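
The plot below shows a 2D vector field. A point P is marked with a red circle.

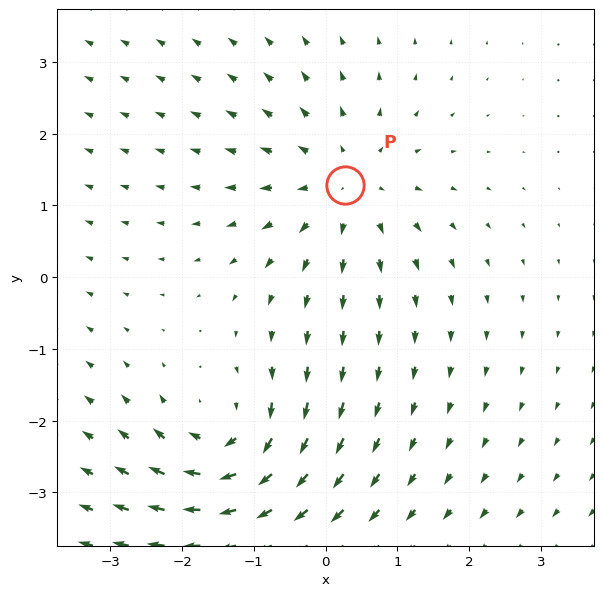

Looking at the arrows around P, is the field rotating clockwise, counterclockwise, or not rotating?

not rotating

Near P at (0.3, 1.3) the arrows show no circulation. The curl there is ≈0.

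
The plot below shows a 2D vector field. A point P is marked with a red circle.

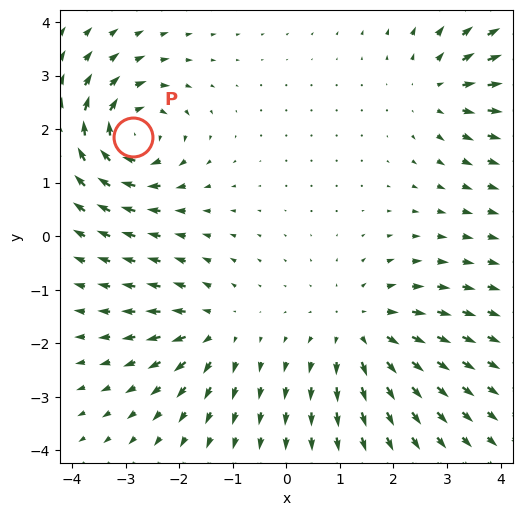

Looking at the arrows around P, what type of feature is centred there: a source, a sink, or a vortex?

vortex

At P (-2.9, 1.9) the arrows circulate clockwise. Divergence ≈0, curl about -7 — near-zero divergence with nonzero curl is a vortex.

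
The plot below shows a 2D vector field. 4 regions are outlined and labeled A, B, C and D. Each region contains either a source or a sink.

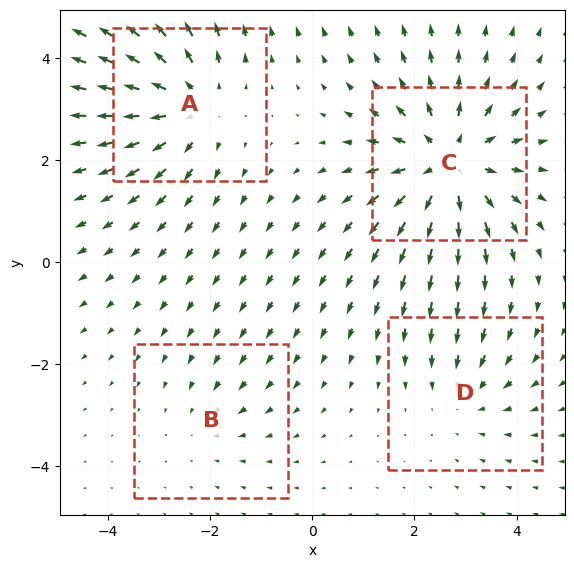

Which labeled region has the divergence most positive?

Divergence at each region's feature centre — A: about +4, B: about -2, C: about +6, D: about -3. Region C is most positive.

C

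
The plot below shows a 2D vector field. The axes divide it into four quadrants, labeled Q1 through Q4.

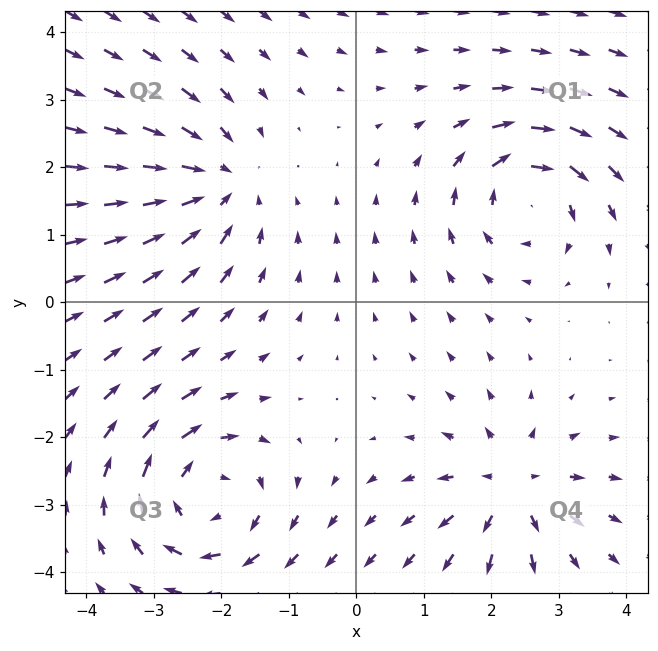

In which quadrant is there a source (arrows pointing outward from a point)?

Q4

The source sits at approximately (2.3, -2.8), which lies in quadrant Q4. The divergence there is about +4, positive as expected for a source.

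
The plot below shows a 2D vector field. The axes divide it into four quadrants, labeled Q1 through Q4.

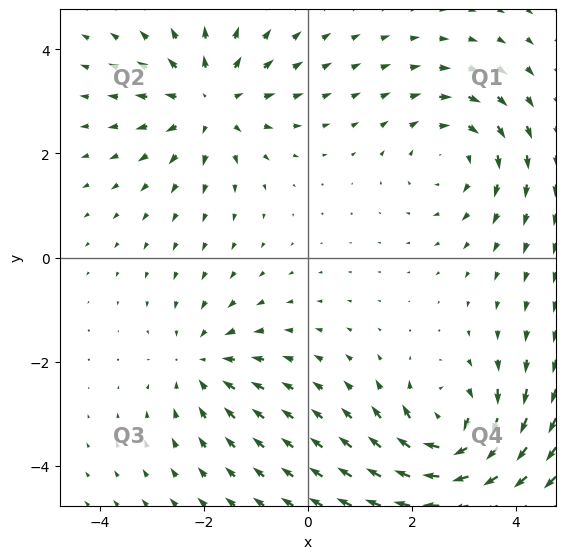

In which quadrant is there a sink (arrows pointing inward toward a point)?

The sink sits at approximately (-2.0, -2.0), which lies in quadrant Q3. The divergence there is about -3, negative as expected for a sink.

Q3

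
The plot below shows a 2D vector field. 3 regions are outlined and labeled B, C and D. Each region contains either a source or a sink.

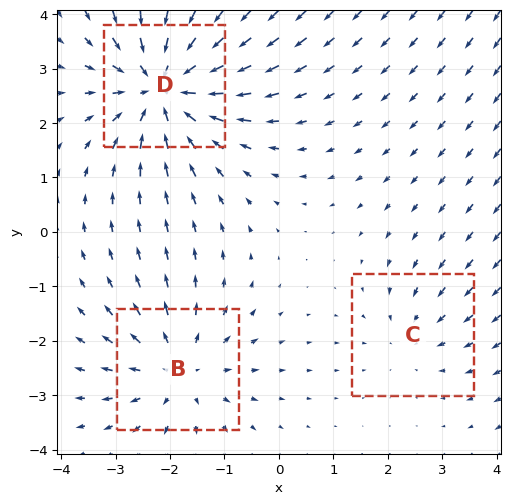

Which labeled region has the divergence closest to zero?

Divergence at each region's feature centre — B: about +3, C: about -2, D: about -5. Region C is closest to zero.

C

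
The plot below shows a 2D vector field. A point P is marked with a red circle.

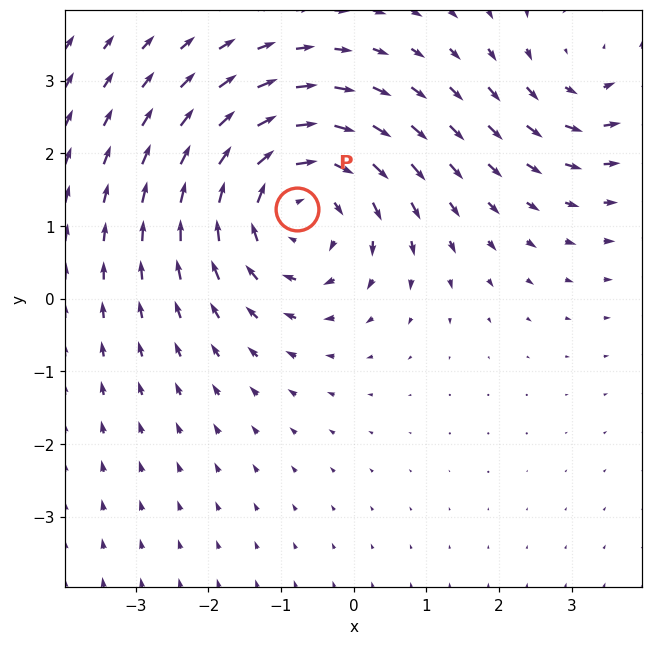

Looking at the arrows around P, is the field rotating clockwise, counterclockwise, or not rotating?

Near P at (-0.8, 1.2) the arrows circulate clockwise. The curl (z-component) there is about -4; negative curl means clockwise rotation.

clockwise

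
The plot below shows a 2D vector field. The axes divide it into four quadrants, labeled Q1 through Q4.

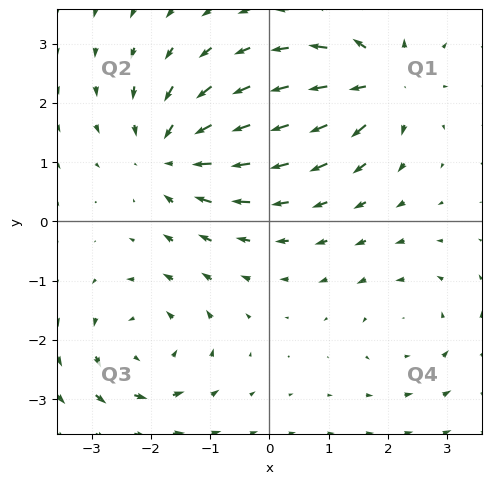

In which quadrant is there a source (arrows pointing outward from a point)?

The source sits at approximately (1.9, 2.3), which lies in quadrant Q1. The divergence there is about +6, positive as expected for a source.

Q1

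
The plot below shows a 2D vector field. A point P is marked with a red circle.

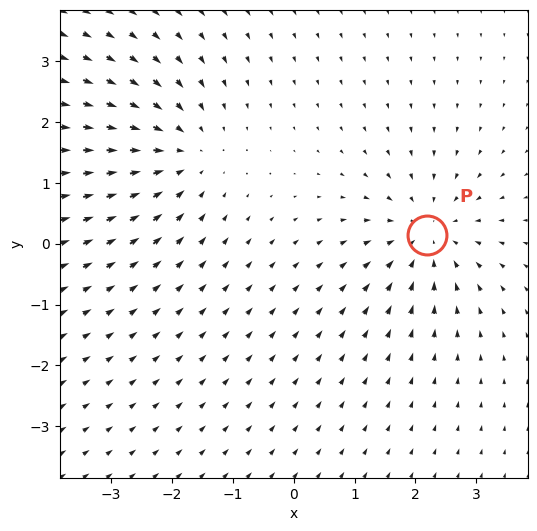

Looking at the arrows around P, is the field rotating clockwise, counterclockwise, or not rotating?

Near P at (2.2, 0.2) the arrows show no circulation. The curl there is ≈0.

not rotating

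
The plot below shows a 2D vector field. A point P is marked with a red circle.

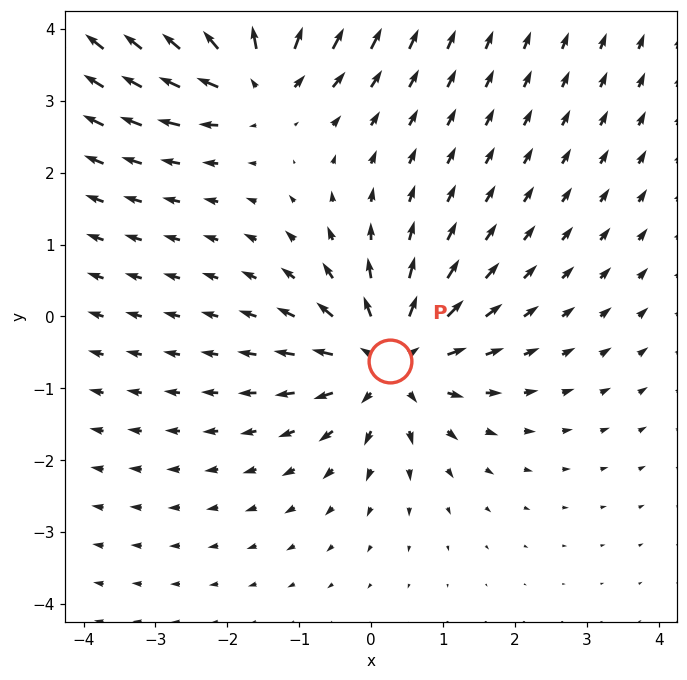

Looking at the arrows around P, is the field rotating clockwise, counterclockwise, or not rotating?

not rotating

Near P at (0.3, -0.6) the arrows show no circulation. The curl there is ≈0.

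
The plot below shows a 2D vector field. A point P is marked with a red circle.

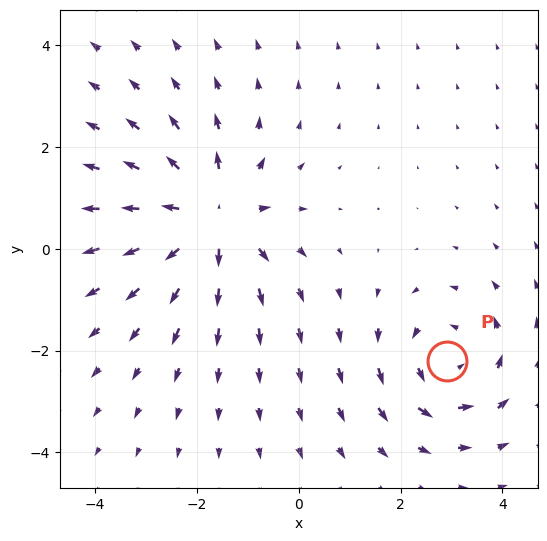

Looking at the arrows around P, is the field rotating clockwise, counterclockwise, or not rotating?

Near P at (2.9, -2.2) the arrows circulate counterclockwise. The curl (z-component) there is about +3; positive curl means counterclockwise rotation.

counterclockwise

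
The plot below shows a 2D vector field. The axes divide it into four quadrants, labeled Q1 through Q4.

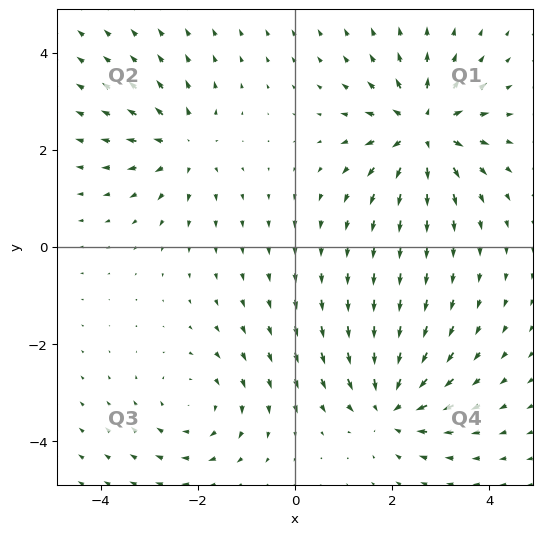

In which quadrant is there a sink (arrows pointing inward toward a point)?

Q4

The sink sits at approximately (2.0, -3.3), which lies in quadrant Q4. The divergence there is about -6, negative as expected for a sink.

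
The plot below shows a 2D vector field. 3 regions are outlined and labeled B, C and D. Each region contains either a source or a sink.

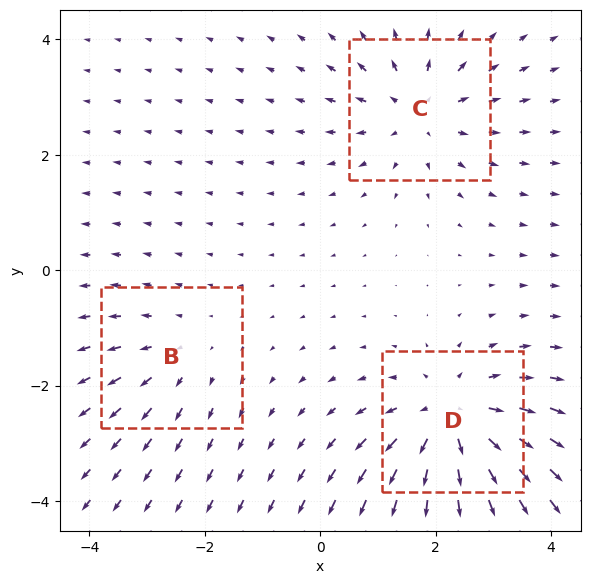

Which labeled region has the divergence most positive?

Divergence at each region's feature centre — B: about +2, C: about +3, D: about +4. Region D is most positive.

D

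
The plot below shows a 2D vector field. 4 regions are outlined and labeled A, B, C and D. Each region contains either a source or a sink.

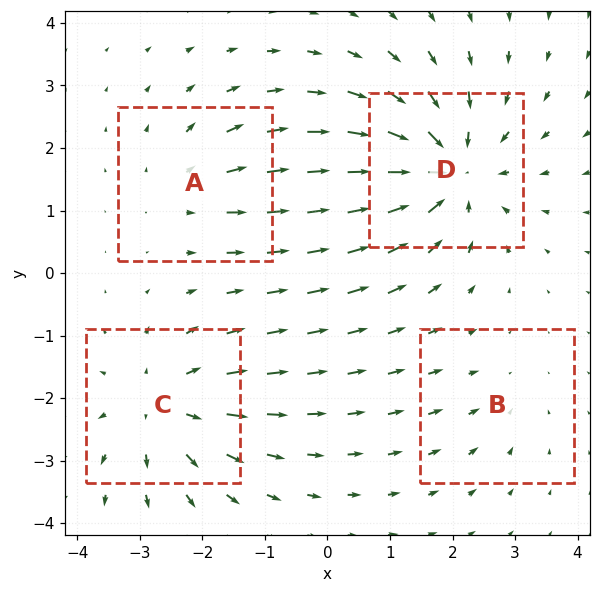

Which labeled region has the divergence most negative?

D

Divergence at each region's feature centre — A: about +3, B: about -2, C: about +5, D: about -7. Region D is most negative.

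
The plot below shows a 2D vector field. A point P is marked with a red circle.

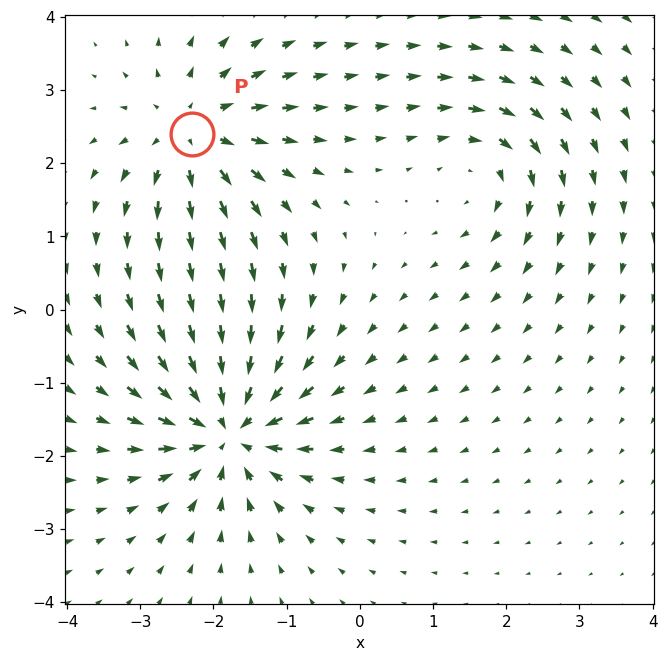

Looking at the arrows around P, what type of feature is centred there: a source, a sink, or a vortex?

At P (-2.3, 2.4) the arrows spread outward. Divergence about +5, curl ≈0 — positive divergence with near-zero curl is a source.

source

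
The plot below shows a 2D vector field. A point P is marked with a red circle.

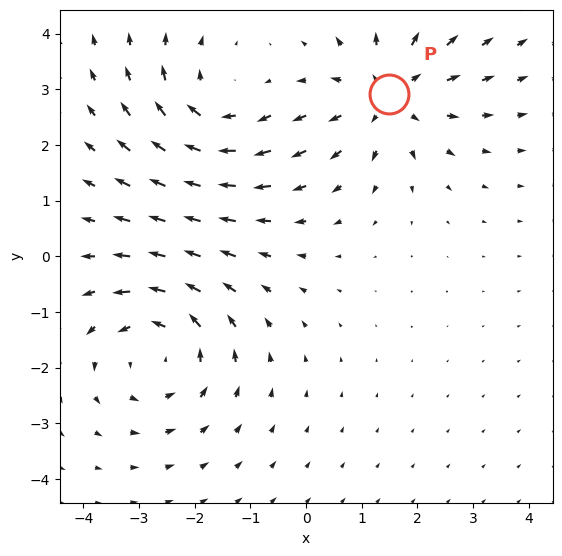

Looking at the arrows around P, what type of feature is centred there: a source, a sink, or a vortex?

source

At P (1.5, 2.9) the arrows spread outward. Divergence about +3, curl ≈0 — positive divergence with near-zero curl is a source.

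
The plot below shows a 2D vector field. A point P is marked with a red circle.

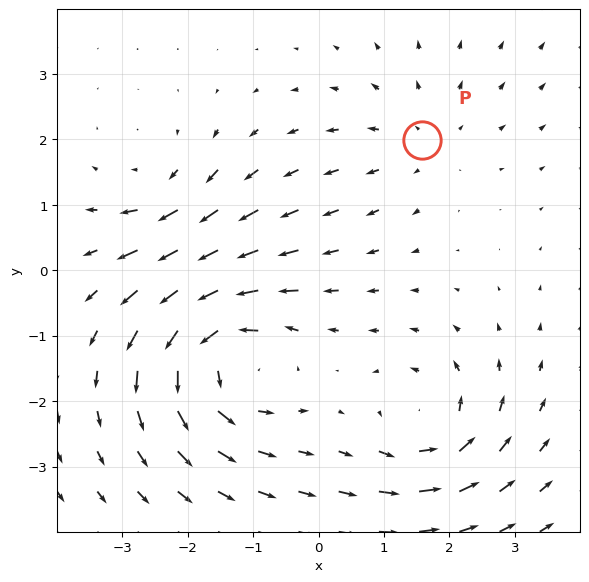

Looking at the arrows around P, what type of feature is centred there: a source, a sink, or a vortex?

At P (1.6, 2.0) the arrows spread outward. Divergence about +2, curl ≈0 — positive divergence with near-zero curl is a source.

source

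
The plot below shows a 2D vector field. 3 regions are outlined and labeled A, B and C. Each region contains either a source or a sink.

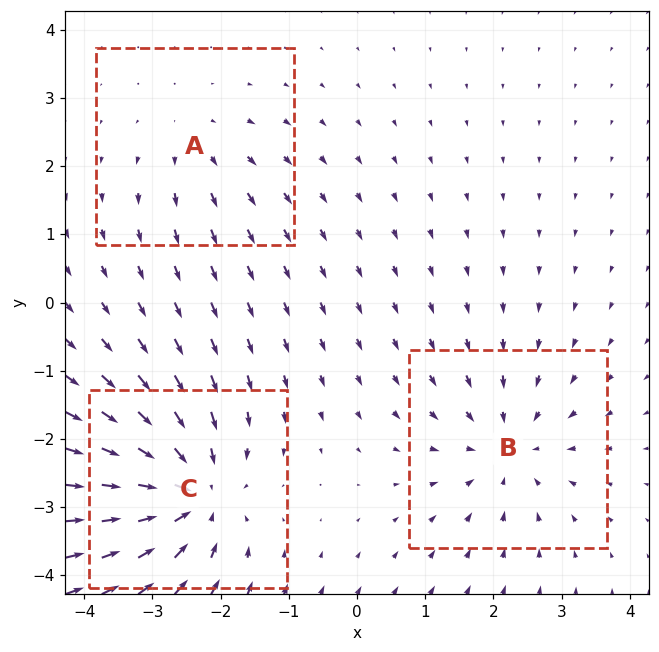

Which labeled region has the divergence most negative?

C

Divergence at each region's feature centre — A: about +2, B: about -3, C: about -5. Region C is most negative.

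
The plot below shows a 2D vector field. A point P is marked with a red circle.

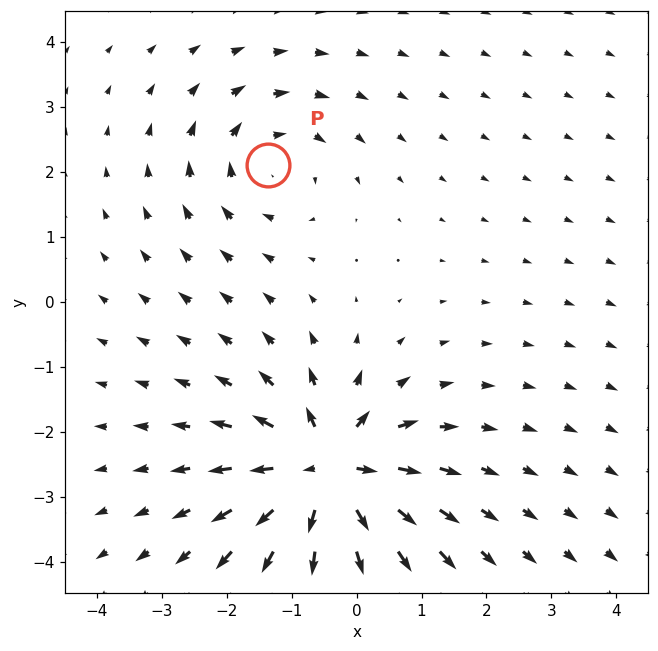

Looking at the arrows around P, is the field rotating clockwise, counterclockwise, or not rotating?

Near P at (-1.4, 2.1) the arrows circulate clockwise. The curl (z-component) there is about -3; negative curl means clockwise rotation.

clockwise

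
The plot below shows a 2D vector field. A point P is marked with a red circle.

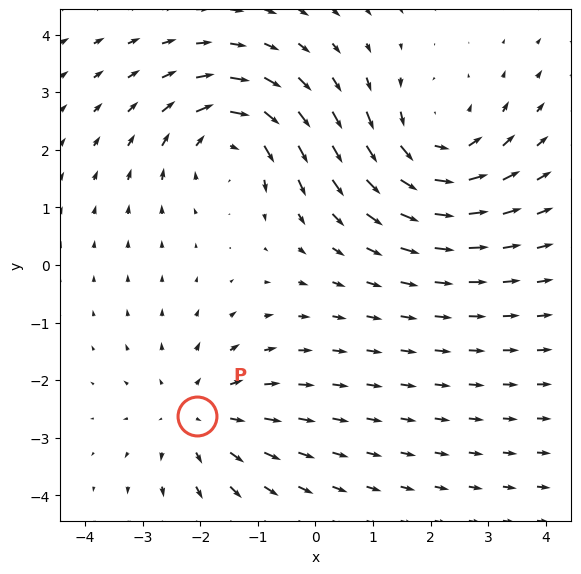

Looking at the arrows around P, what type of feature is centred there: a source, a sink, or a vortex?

source

At P (-2.0, -2.6) the arrows spread outward. Divergence about +3, curl ≈0 — positive divergence with near-zero curl is a source.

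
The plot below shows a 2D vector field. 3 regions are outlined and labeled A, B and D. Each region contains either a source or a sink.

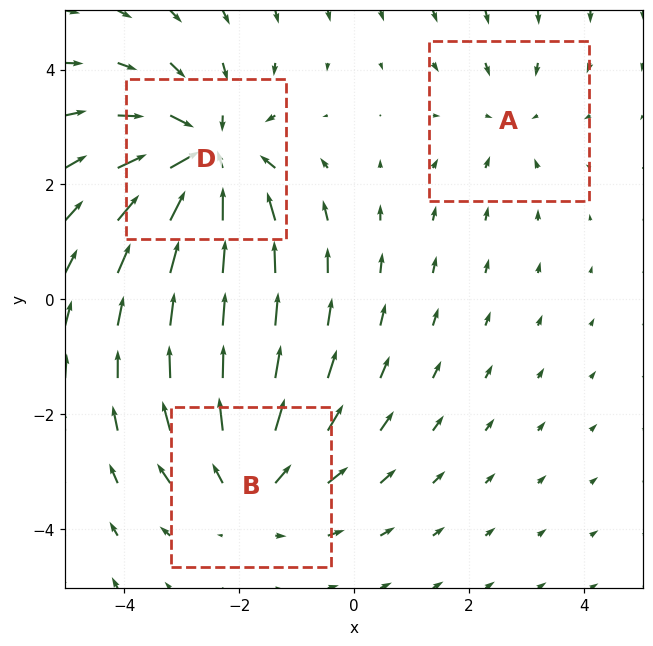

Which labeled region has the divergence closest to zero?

A

Divergence at each region's feature centre — A: about -2, B: about +3, D: about -4. Region A is closest to zero.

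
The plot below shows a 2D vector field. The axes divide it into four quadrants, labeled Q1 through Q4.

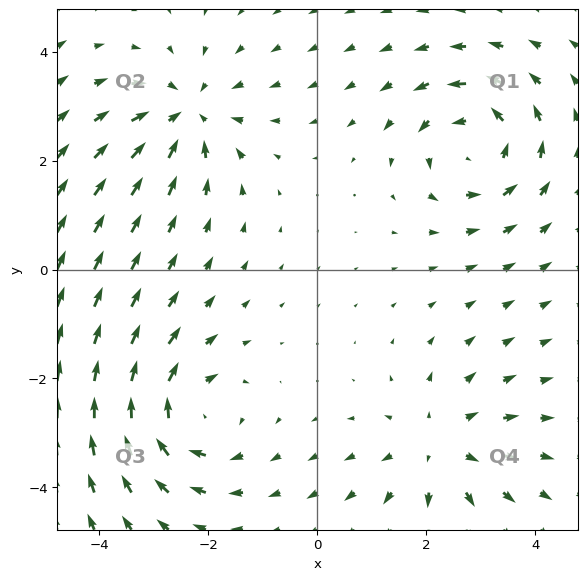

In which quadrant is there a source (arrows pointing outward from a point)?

The source sits at approximately (2.2, -3.2), which lies in quadrant Q4. The divergence there is about +3, positive as expected for a source.

Q4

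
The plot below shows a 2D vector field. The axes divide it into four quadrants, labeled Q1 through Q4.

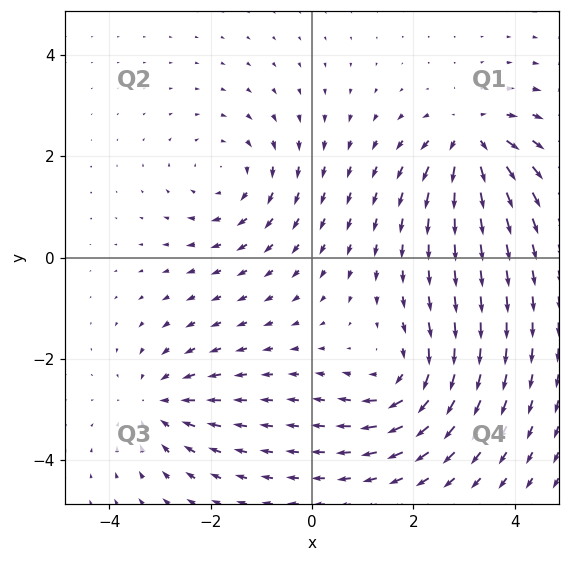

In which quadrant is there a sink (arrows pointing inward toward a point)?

Q3

The sink sits at approximately (-3.0, -2.9), which lies in quadrant Q3. The divergence there is about -4, negative as expected for a sink.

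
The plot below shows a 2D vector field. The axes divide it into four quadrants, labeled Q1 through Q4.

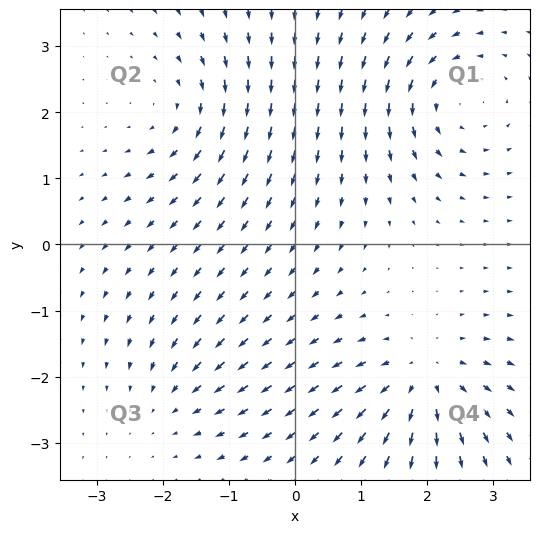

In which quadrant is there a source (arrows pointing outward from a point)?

Q4

The source sits at approximately (2.0, -2.0), which lies in quadrant Q4. The divergence there is about +5, positive as expected for a source.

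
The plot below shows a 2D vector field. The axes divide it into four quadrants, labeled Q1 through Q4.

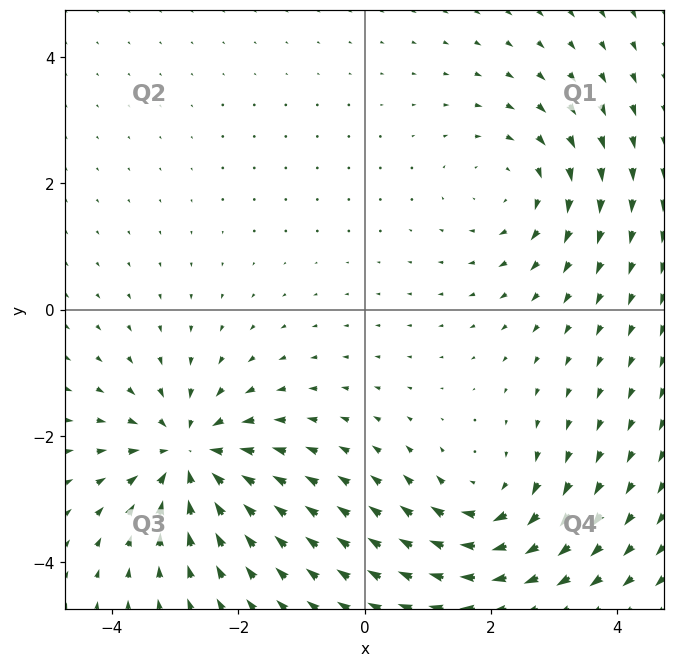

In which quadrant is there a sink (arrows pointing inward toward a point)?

The sink sits at approximately (-2.8, -2.3), which lies in quadrant Q3. The divergence there is about -5, negative as expected for a sink.

Q3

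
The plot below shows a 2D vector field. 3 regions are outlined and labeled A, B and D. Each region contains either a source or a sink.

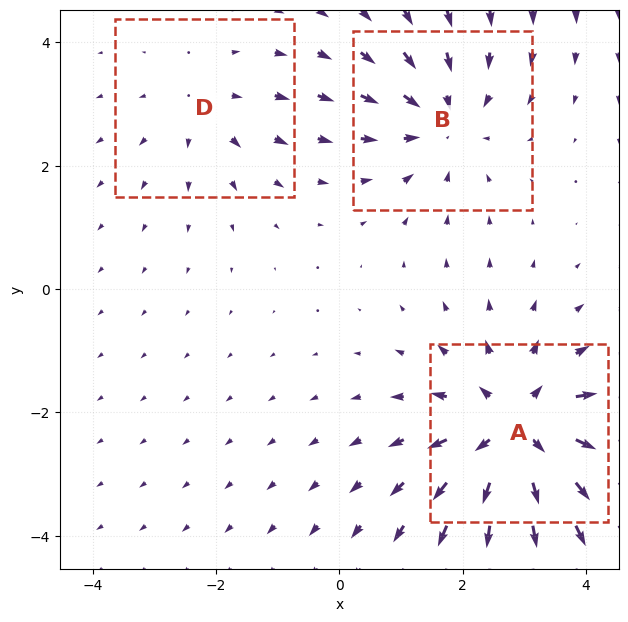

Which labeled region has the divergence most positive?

A

Divergence at each region's feature centre — A: about +5, B: about -3, D: about +2. Region A is most positive.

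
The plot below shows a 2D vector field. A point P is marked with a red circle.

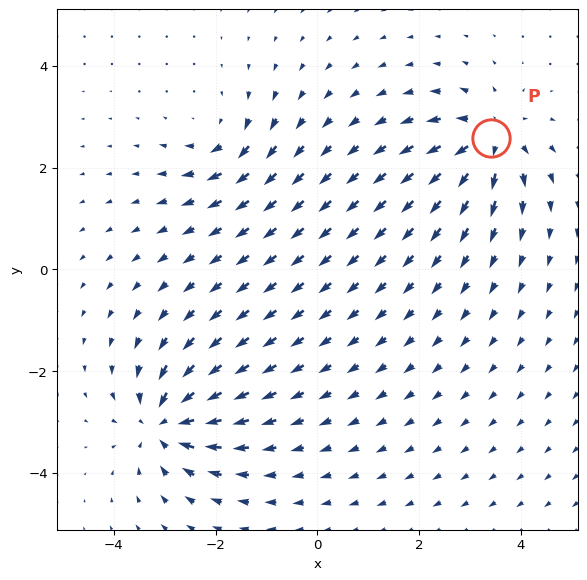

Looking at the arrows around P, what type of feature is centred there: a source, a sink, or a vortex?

At P (3.4, 2.6) the arrows spread outward. Divergence about +6, curl ≈0 — positive divergence with near-zero curl is a source.

source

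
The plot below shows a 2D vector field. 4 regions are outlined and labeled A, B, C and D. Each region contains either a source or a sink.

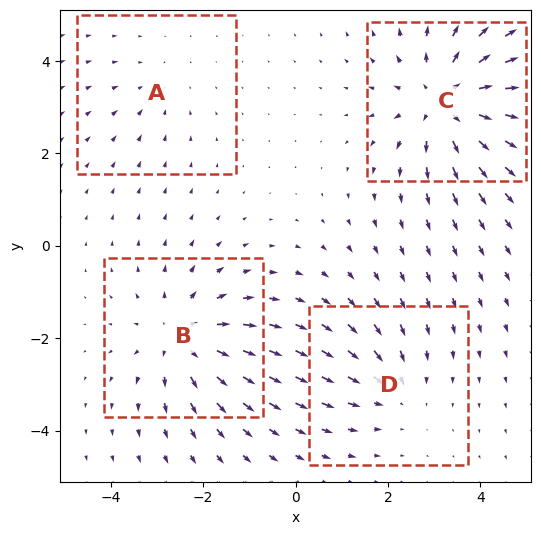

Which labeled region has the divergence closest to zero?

A

Divergence at each region's feature centre — A: about -2, B: about +4, C: about +5, D: about -3. Region A is closest to zero.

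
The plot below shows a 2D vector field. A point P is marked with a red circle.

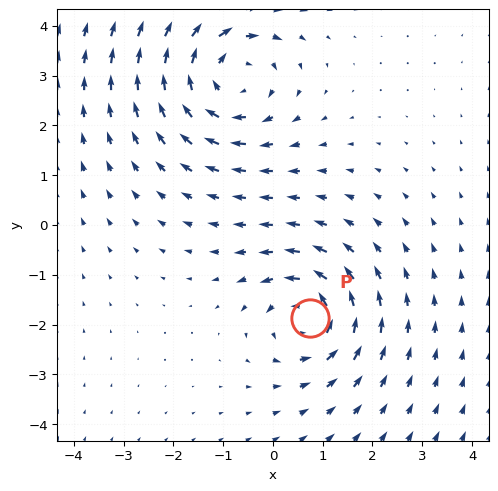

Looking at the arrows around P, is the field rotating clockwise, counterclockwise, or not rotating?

Near P at (0.7, -1.9) the arrows circulate counterclockwise. The curl (z-component) there is about +4; positive curl means counterclockwise rotation.

counterclockwise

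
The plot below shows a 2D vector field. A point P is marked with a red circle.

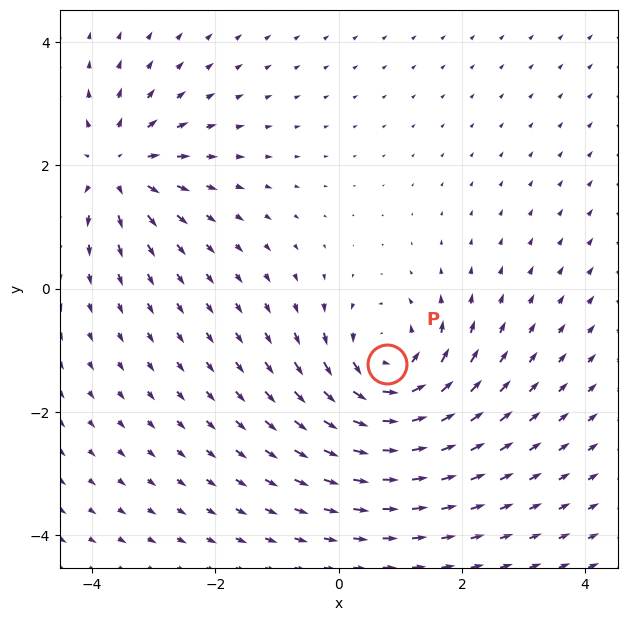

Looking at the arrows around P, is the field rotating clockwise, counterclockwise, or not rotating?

Near P at (0.8, -1.2) the arrows circulate counterclockwise. The curl (z-component) there is about +5; positive curl means counterclockwise rotation.

counterclockwise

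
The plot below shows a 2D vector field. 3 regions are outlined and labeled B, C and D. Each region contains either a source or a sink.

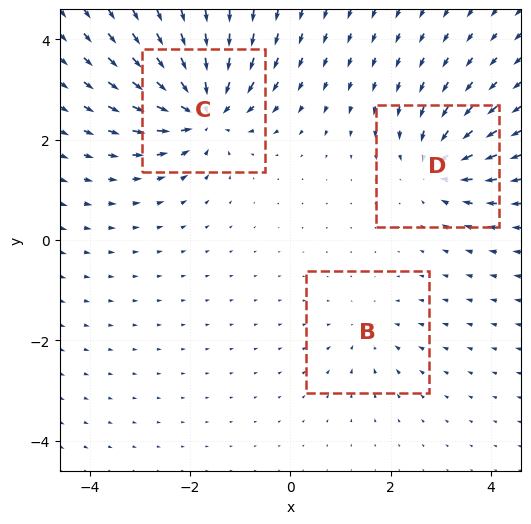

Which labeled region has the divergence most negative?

C

Divergence at each region's feature centre — B: about -2, C: about -7, D: about -4. Region C is most negative.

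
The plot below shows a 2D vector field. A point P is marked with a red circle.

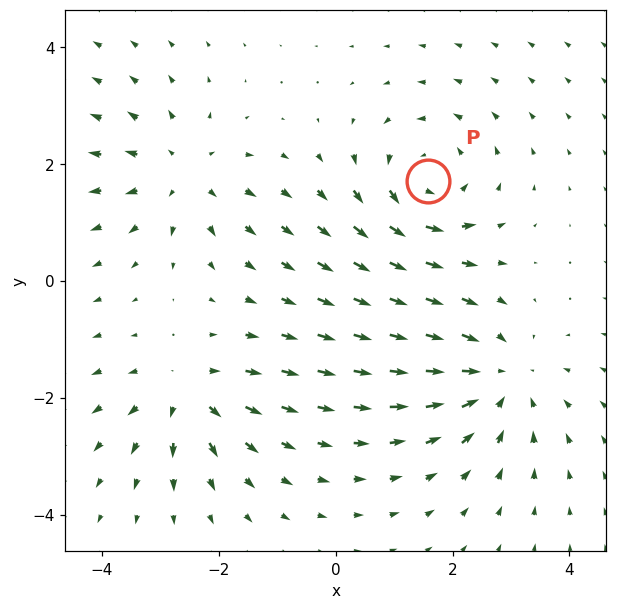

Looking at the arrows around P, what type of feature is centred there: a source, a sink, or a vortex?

At P (1.6, 1.7) the arrows circulate counterclockwise. Divergence ≈0, curl about +3 — near-zero divergence with nonzero curl is a vortex.

vortex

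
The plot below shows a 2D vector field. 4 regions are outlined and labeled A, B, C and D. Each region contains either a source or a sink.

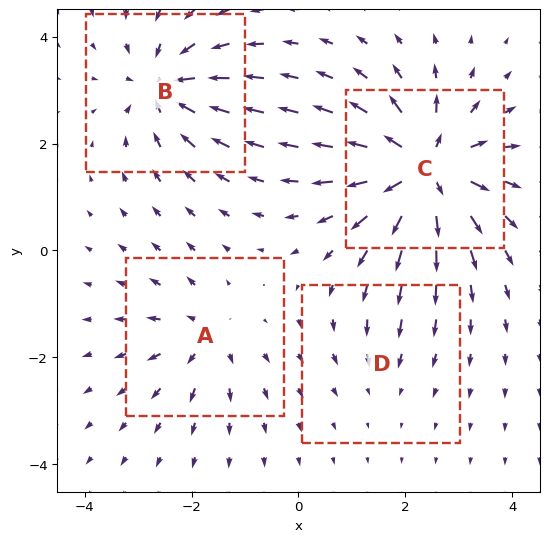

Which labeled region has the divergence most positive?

Divergence at each region's feature centre — A: about +4, B: about -6, C: about +9, D: about -2. Region C is most positive.

C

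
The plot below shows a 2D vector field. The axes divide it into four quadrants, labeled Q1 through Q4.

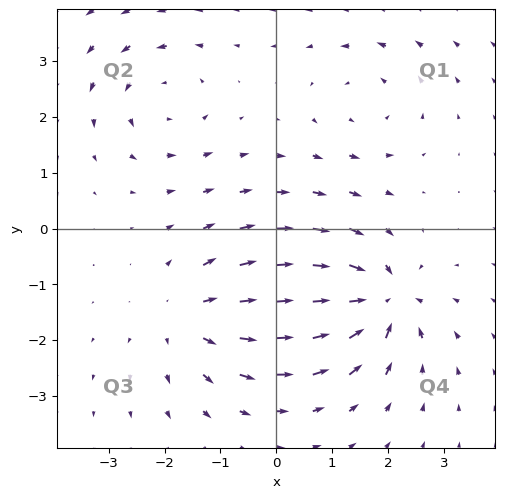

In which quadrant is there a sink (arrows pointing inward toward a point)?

Q4

The sink sits at approximately (1.9, -1.3), which lies in quadrant Q4. The divergence there is about -7, negative as expected for a sink.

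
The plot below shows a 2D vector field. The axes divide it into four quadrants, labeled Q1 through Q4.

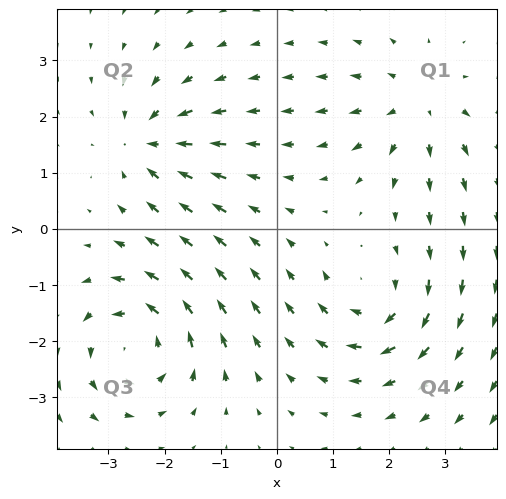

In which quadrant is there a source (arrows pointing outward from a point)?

The source sits at approximately (2.5, 2.2), which lies in quadrant Q1. The divergence there is about +3, positive as expected for a source.

Q1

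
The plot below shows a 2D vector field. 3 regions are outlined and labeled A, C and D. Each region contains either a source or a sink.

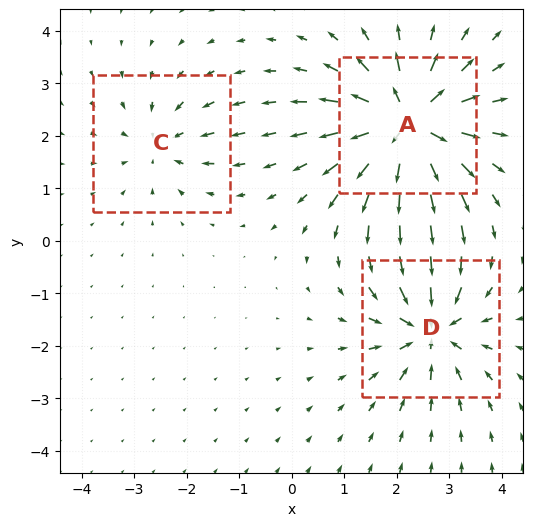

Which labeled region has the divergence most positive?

A

Divergence at each region's feature centre — A: about +6, C: about -3, D: about -4. Region A is most positive.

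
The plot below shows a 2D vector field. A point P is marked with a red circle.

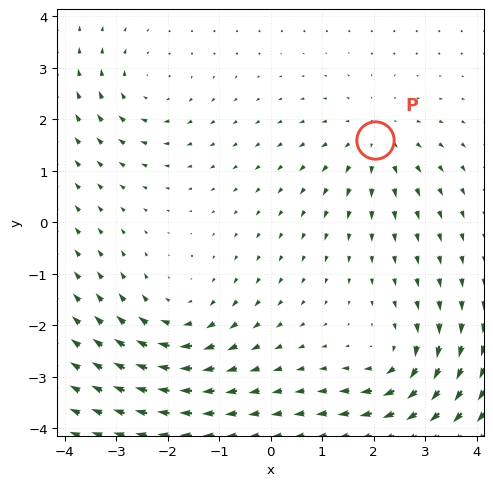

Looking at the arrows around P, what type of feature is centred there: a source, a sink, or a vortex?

source

At P (2.0, 1.6) the arrows spread outward. Divergence about +4, curl ≈0 — positive divergence with near-zero curl is a source.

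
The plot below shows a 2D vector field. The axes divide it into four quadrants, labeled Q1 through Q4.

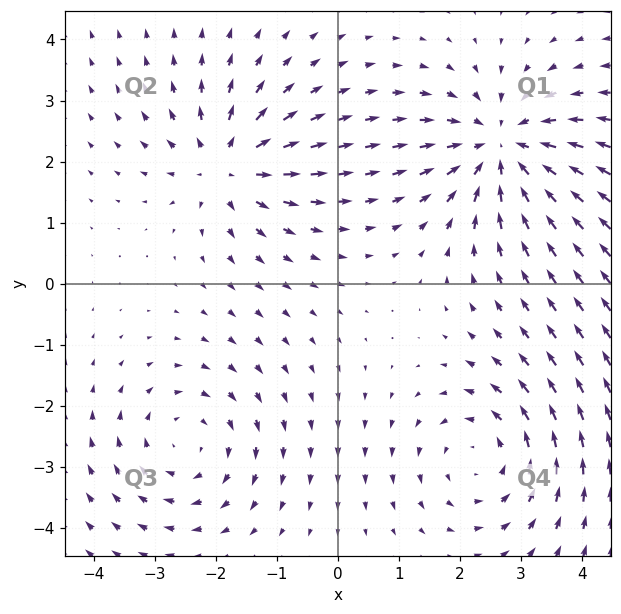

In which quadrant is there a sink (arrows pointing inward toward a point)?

The sink sits at approximately (2.7, 2.2), which lies in quadrant Q1. The divergence there is about -4, negative as expected for a sink.

Q1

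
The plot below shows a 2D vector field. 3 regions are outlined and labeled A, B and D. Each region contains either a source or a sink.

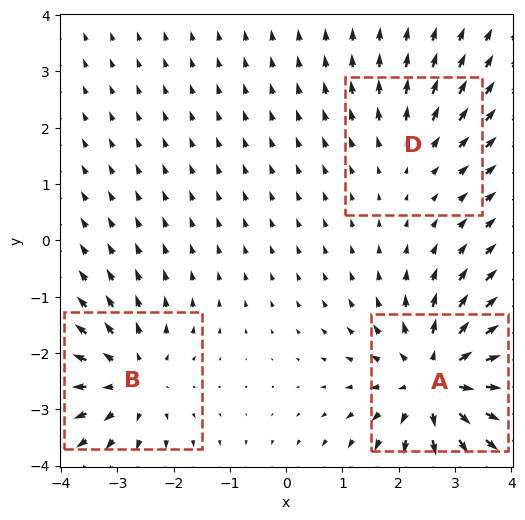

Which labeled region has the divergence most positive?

A

Divergence at each region's feature centre — A: about +5, B: about +3, D: about +2. Region A is most positive.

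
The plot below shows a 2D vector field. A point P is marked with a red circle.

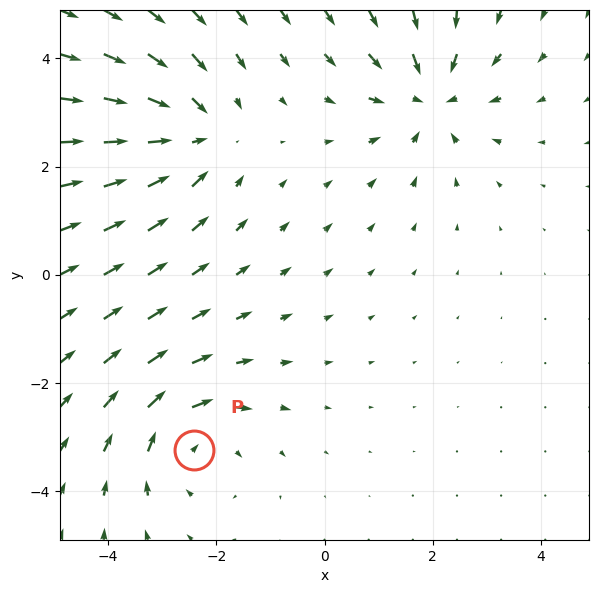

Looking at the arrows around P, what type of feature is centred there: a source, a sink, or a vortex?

At P (-2.4, -3.2) the arrows circulate clockwise. Divergence ≈0, curl about -4 — near-zero divergence with nonzero curl is a vortex.

vortex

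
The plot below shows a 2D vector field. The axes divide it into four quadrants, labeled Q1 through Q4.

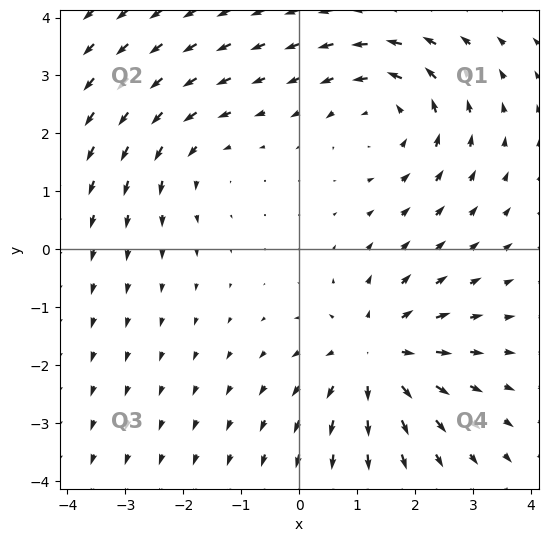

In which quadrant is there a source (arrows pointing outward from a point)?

Q4

The source sits at approximately (1.3, -1.8), which lies in quadrant Q4. The divergence there is about +4, positive as expected for a source.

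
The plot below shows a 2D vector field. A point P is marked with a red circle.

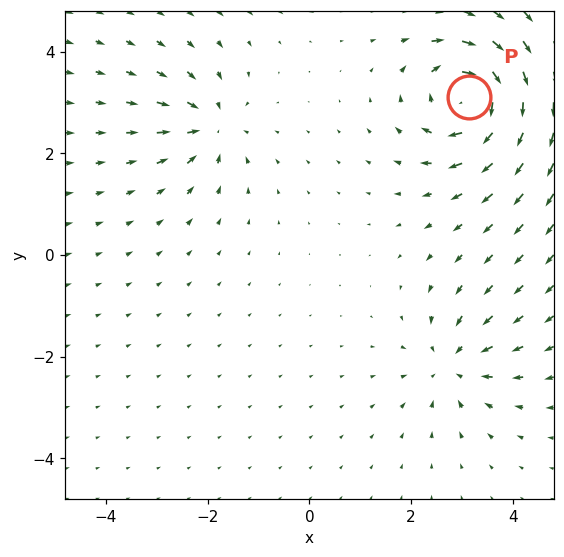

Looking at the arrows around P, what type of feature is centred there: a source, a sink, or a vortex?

vortex

At P (3.1, 3.1) the arrows circulate clockwise. Divergence ≈0, curl about -7 — near-zero divergence with nonzero curl is a vortex.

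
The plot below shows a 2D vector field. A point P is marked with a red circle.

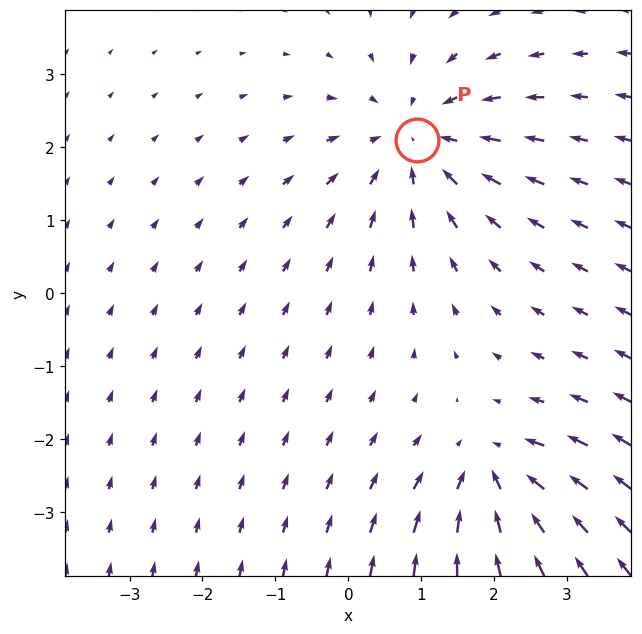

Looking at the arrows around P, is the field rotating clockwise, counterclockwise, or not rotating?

Near P at (0.9, 2.1) the arrows show no circulation. The curl there is ≈0.

not rotating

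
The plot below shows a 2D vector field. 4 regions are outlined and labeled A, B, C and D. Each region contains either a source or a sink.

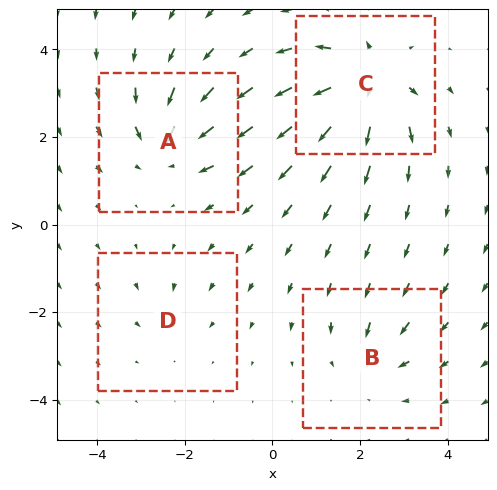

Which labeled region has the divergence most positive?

C

Divergence at each region's feature centre — A: about -6, B: about -4, C: about +8, D: about -2. Region C is most positive.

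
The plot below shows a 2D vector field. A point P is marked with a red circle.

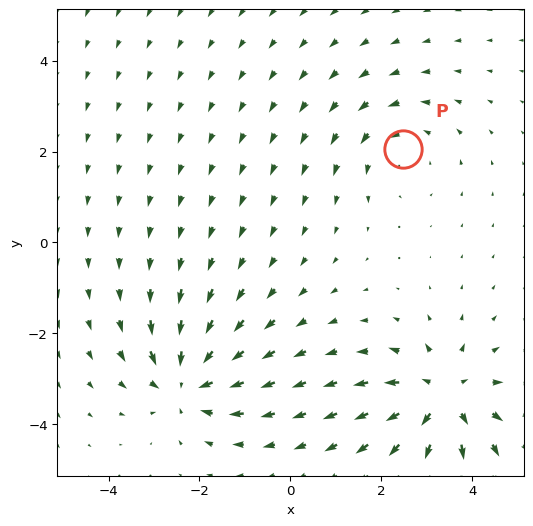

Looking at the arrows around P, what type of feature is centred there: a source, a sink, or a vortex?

vortex

At P (2.5, 2.0) the arrows circulate counterclockwise. Divergence ≈0, curl about +2 — near-zero divergence with nonzero curl is a vortex.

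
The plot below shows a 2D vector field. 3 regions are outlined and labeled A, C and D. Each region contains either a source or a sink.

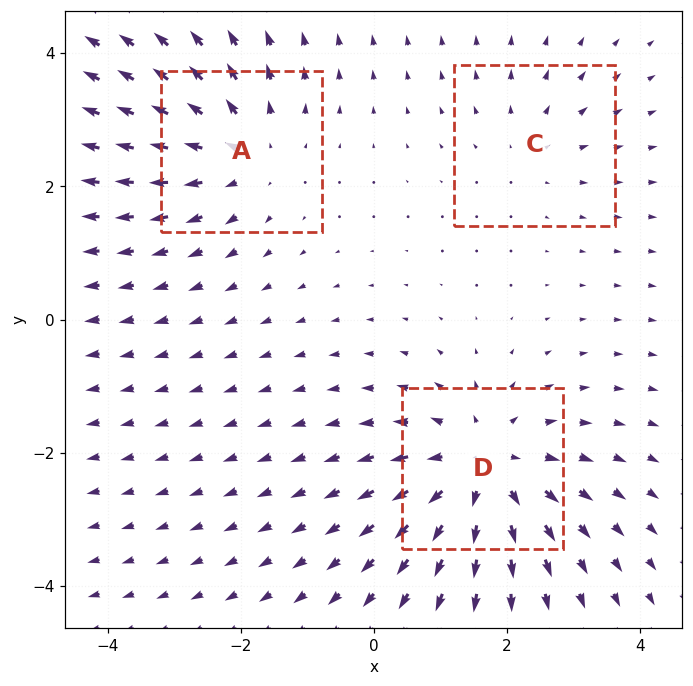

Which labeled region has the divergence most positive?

D

Divergence at each region's feature centre — A: about +3, C: about +2, D: about +4. Region D is most positive.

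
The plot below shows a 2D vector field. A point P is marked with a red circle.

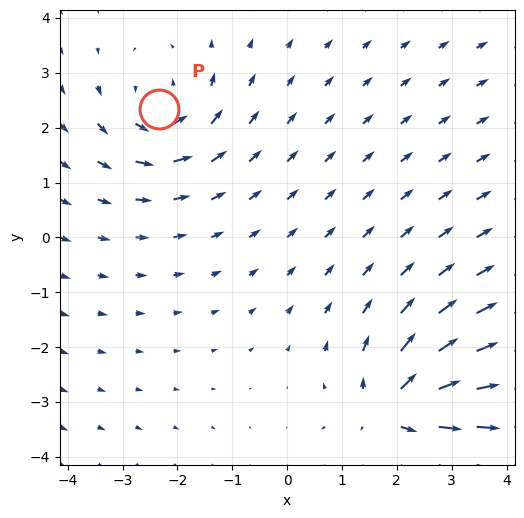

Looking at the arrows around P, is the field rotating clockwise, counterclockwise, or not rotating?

Near P at (-2.3, 2.3) the arrows circulate counterclockwise. The curl (z-component) there is about +3; positive curl means counterclockwise rotation.

counterclockwise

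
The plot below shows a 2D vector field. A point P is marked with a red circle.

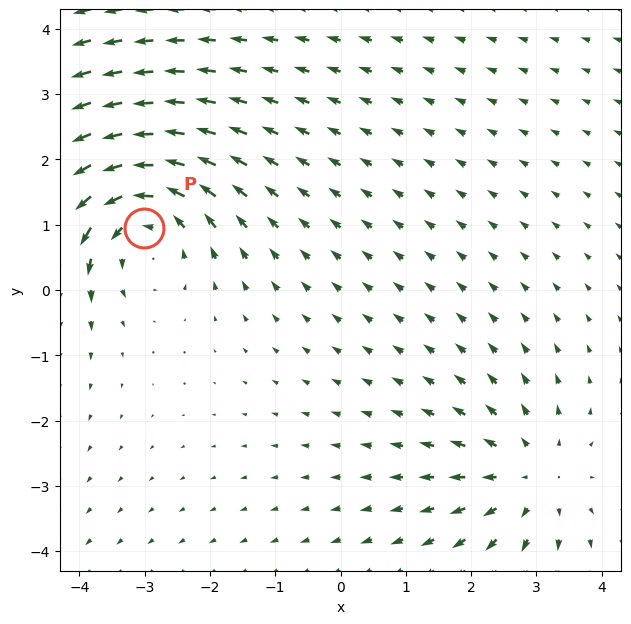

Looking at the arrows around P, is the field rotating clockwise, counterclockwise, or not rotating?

counterclockwise

Near P at (-3.0, 0.9) the arrows circulate counterclockwise. The curl (z-component) there is about +4; positive curl means counterclockwise rotation.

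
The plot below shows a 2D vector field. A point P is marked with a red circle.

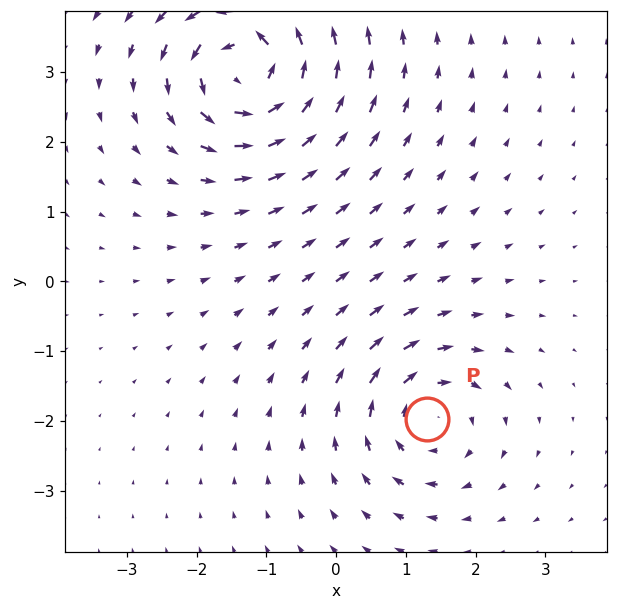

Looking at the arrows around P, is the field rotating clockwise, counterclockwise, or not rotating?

Near P at (1.3, -2.0) the arrows circulate clockwise. The curl (z-component) there is about -4; negative curl means clockwise rotation.

clockwise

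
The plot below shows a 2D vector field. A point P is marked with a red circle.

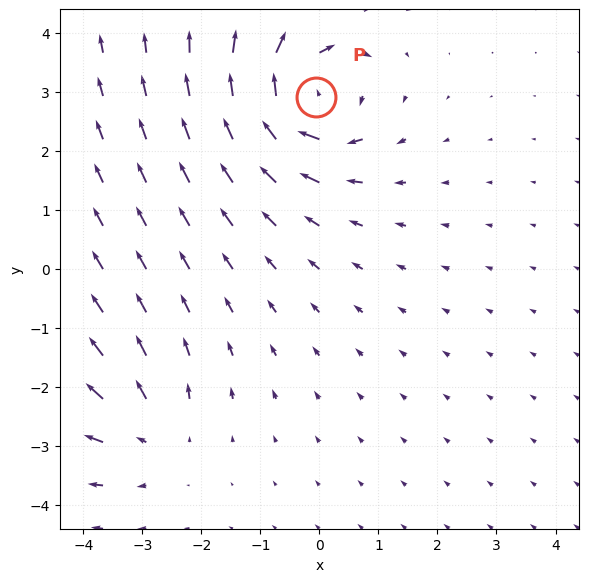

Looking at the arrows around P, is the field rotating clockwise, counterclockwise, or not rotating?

clockwise

Near P at (-0.1, 2.9) the arrows circulate clockwise. The curl (z-component) there is about -7; negative curl means clockwise rotation.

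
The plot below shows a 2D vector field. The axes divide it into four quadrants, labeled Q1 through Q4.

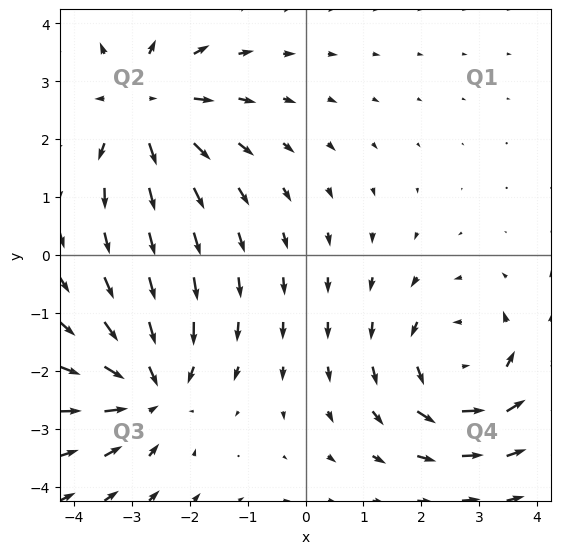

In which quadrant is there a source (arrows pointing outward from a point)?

Q2

The source sits at approximately (-2.8, 2.6), which lies in quadrant Q2. The divergence there is about +5, positive as expected for a source.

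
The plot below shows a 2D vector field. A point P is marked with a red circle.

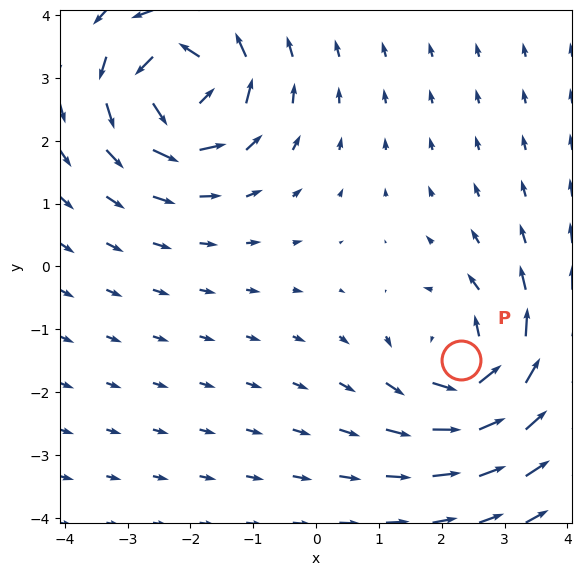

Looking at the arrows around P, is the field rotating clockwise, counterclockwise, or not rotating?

counterclockwise

Near P at (2.3, -1.5) the arrows circulate counterclockwise. The curl (z-component) there is about +4; positive curl means counterclockwise rotation.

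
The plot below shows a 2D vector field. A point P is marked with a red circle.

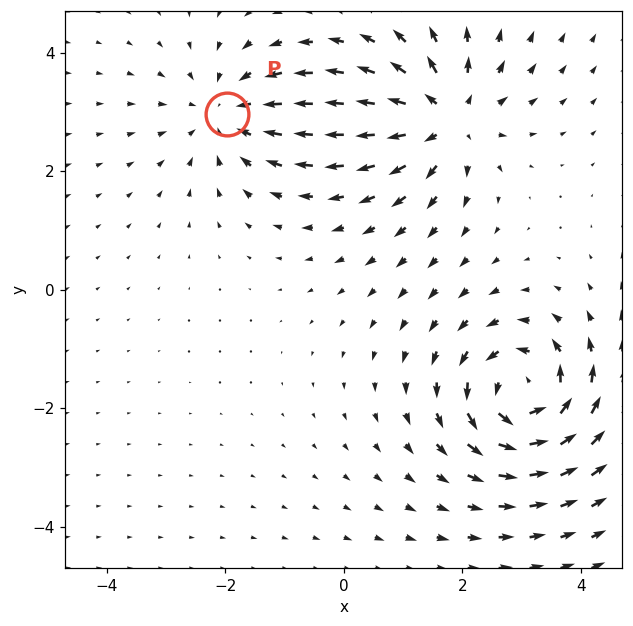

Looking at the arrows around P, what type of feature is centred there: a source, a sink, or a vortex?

At P (-2.0, 3.0) the arrows converge inward. Divergence about -3, curl ≈0 — negative divergence with near-zero curl is a sink.

sink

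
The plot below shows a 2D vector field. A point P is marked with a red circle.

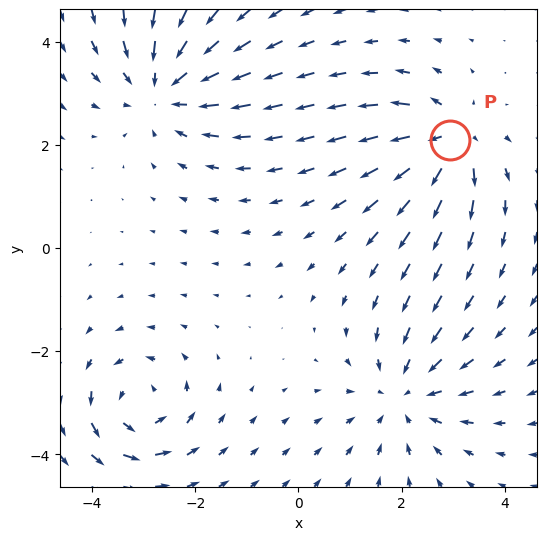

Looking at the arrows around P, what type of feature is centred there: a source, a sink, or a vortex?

source

At P (2.9, 2.1) the arrows spread outward. Divergence about +5, curl ≈0 — positive divergence with near-zero curl is a source.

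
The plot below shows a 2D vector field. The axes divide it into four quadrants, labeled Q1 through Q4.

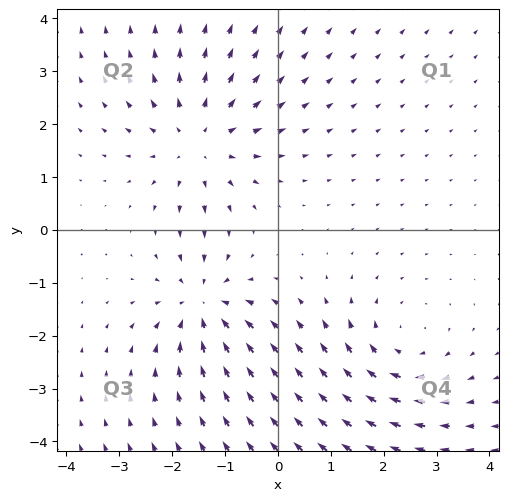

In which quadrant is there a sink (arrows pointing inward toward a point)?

Q3

The sink sits at approximately (-1.4, -1.4), which lies in quadrant Q3. The divergence there is about -4, negative as expected for a sink.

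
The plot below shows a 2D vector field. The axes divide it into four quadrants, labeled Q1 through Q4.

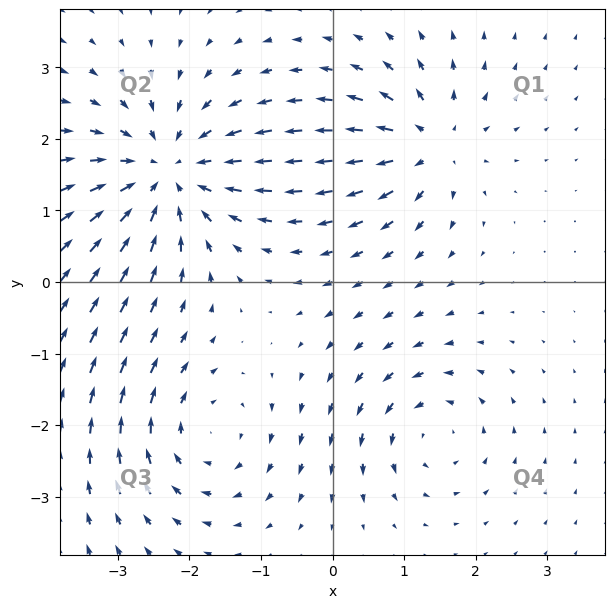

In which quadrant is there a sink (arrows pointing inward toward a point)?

The sink sits at approximately (-2.3, 1.5), which lies in quadrant Q2. The divergence there is about -5, negative as expected for a sink.

Q2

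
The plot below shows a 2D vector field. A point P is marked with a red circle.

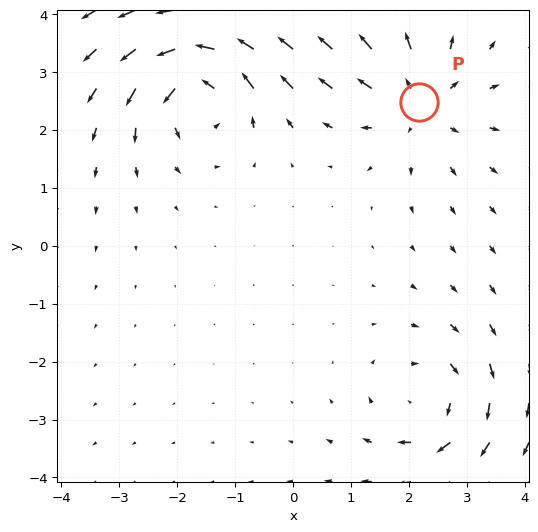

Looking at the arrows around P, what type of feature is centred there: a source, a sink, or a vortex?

source

At P (2.2, 2.5) the arrows spread outward. Divergence about +3, curl ≈0 — positive divergence with near-zero curl is a source.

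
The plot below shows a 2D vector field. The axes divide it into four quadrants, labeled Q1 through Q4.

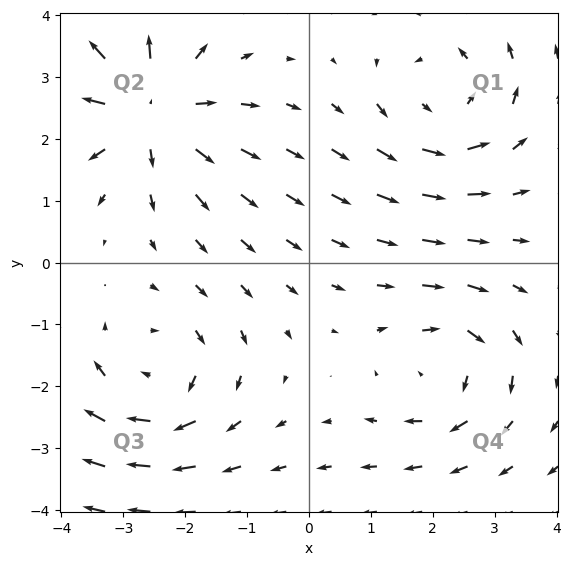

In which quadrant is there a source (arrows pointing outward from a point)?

The source sits at approximately (-2.6, 2.5), which lies in quadrant Q2. The divergence there is about +4, positive as expected for a source.

Q2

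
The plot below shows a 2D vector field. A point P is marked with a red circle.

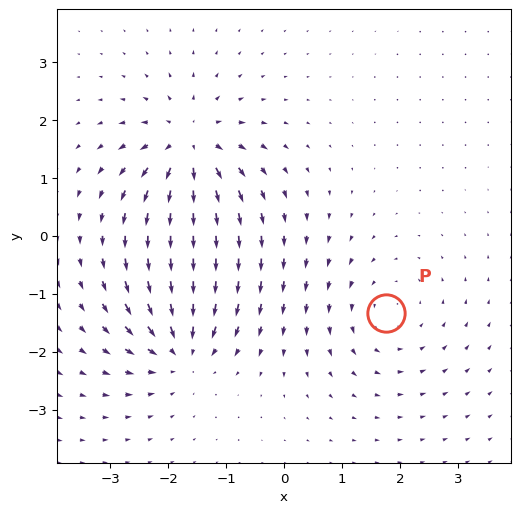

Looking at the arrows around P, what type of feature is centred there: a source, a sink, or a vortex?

At P (1.8, -1.3) the arrows circulate counterclockwise. Divergence ≈0, curl about +3 — near-zero divergence with nonzero curl is a vortex.

vortex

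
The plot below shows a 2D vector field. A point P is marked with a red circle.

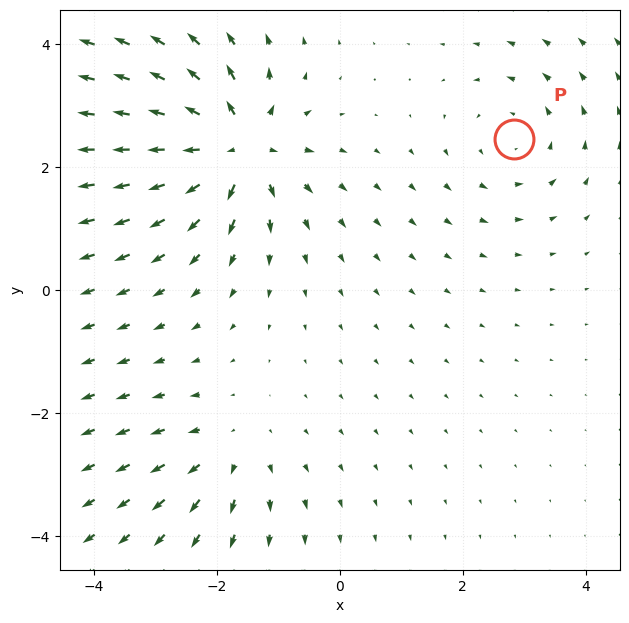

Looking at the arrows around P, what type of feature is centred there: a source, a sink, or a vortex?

At P (2.8, 2.4) the arrows circulate counterclockwise. Divergence ≈0, curl about +3 — near-zero divergence with nonzero curl is a vortex.

vortex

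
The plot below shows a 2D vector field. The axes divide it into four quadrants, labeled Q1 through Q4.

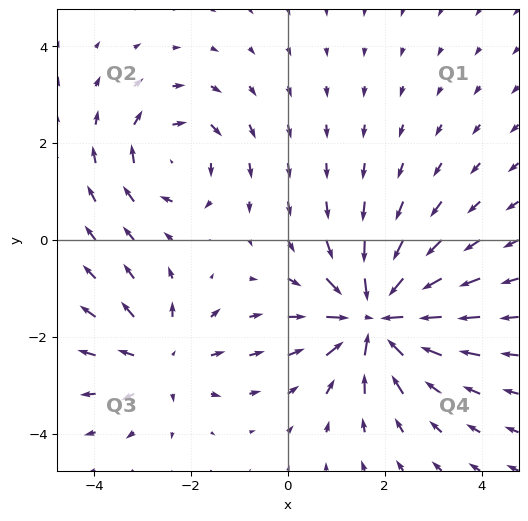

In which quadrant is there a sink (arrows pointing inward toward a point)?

Q4

The sink sits at approximately (1.8, -1.6), which lies in quadrant Q4. The divergence there is about -5, negative as expected for a sink.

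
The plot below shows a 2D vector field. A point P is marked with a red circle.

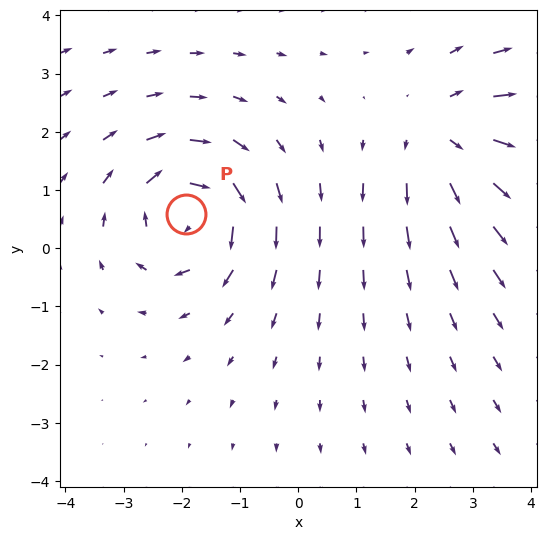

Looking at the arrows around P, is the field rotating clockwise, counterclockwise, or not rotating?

Near P at (-1.9, 0.6) the arrows circulate clockwise. The curl (z-component) there is about -6; negative curl means clockwise rotation.

clockwise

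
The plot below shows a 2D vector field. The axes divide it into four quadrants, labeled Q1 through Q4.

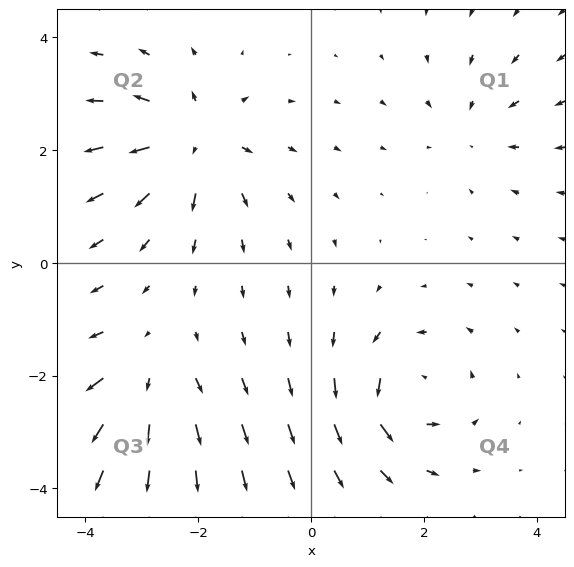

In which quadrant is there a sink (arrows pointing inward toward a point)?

Q1

The sink sits at approximately (2.8, 2.4), which lies in quadrant Q1. The divergence there is about -2, negative as expected for a sink.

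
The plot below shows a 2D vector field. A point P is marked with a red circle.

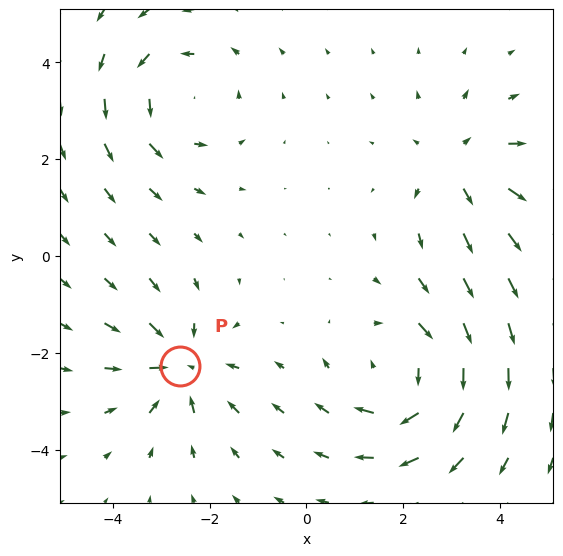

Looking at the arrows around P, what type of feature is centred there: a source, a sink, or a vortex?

sink

At P (-2.6, -2.3) the arrows converge inward. Divergence about -4, curl ≈0 — negative divergence with near-zero curl is a sink.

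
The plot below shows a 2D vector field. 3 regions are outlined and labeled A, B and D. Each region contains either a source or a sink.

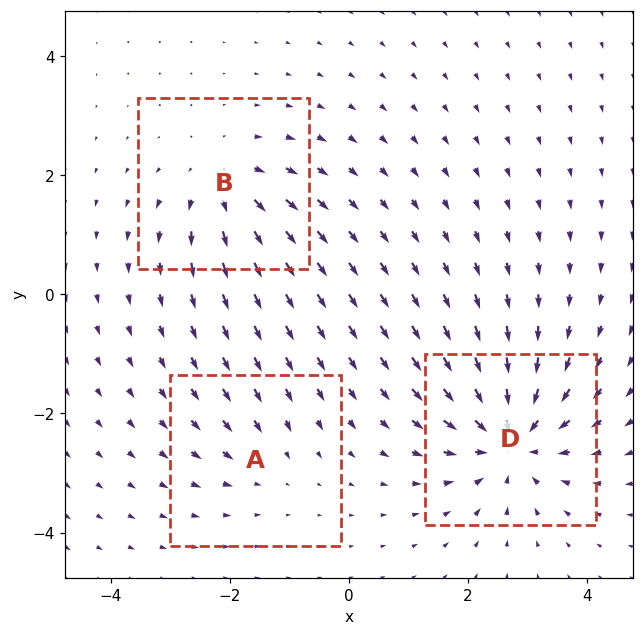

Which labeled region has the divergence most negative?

D

Divergence at each region's feature centre — A: about -2, B: about +4, D: about -6. Region D is most negative.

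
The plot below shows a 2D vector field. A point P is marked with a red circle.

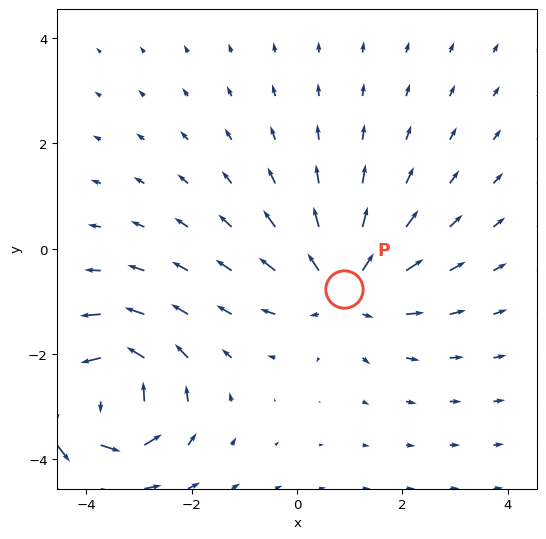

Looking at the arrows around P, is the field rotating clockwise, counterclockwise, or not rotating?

not rotating

Near P at (0.9, -0.8) the arrows show no circulation. The curl there is ≈0.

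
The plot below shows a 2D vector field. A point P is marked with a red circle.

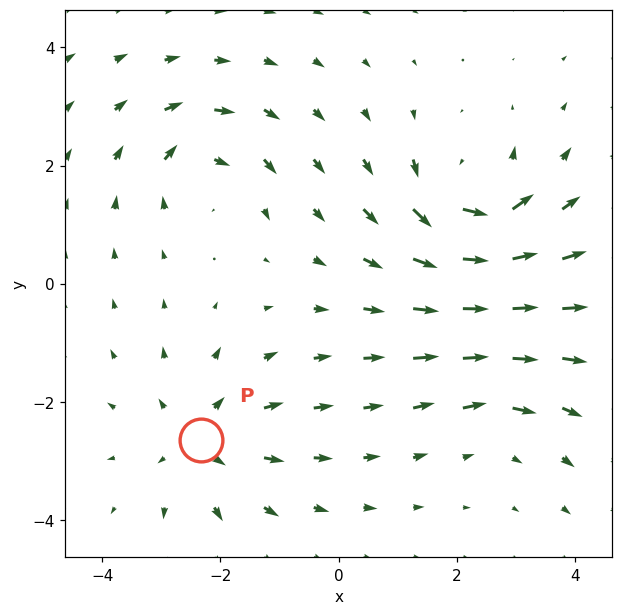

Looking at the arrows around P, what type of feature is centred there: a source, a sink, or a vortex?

source

At P (-2.3, -2.6) the arrows spread outward. Divergence about +4, curl ≈0 — positive divergence with near-zero curl is a source.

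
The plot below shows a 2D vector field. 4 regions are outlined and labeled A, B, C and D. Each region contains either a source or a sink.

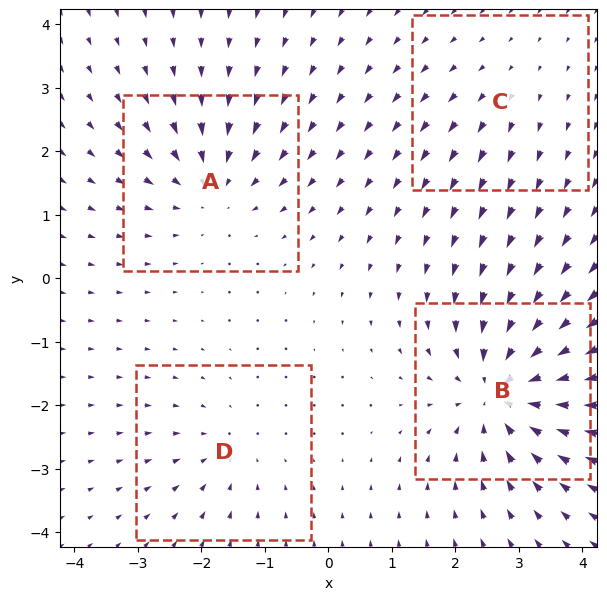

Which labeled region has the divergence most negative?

Divergence at each region's feature centre — A: about -5, B: about -8, C: about +2, D: about -3. Region B is most negative.

B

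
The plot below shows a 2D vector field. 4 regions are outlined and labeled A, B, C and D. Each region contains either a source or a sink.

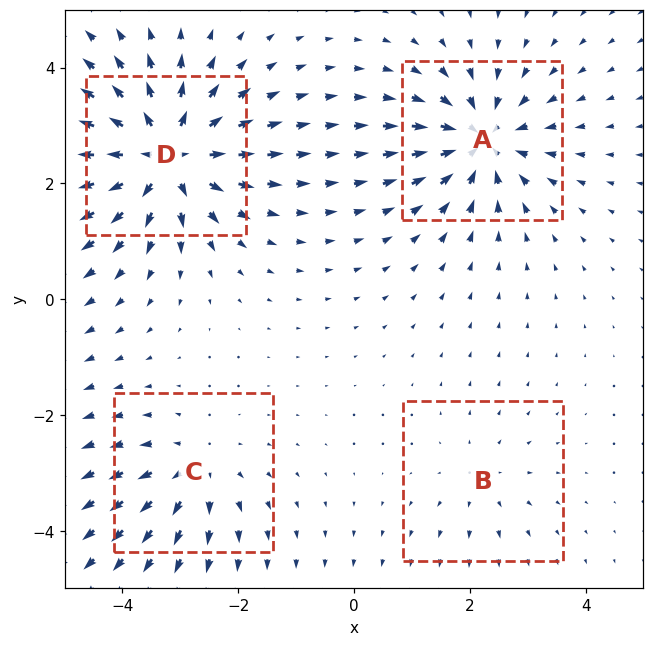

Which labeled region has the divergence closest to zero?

B

Divergence at each region's feature centre — A: about -6, B: about +2, C: about +4, D: about +8. Region B is closest to zero.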